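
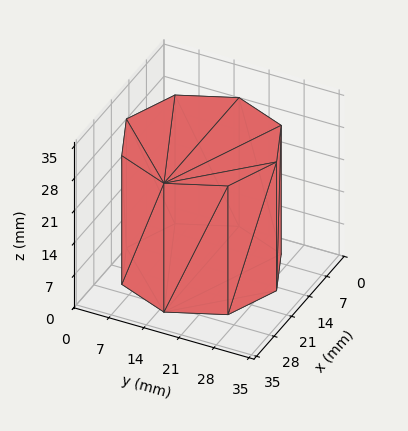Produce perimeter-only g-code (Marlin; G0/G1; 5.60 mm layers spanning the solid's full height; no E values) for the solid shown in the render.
Reading the render: the shape is a regular 8-sided prism (a cylinder approximated with 8 flat sides), circumscribed radius ≈ 15 mm, height ≈ 28 mm (dimensions read to the nearest mm from the axis ticks). For the g-code, the solid's height is divided into equal slices at the stated Δz and each level perimeter traced with G1 moves after a G0 lift.

; perimeter-only toolpath
G21 ; units = mm
G90 ; absolute positioning
G28 ; home
; layer 1
G0 Z5.60
G0 X30.00 Y15.00
G1 X25.61 Y25.61
G1 X15.00 Y30.00
G1 X4.39 Y25.61
G1 X0.00 Y15.00
G1 X4.39 Y4.39
G1 X15.00 Y0.00
G1 X25.61 Y4.39
G1 X30.00 Y15.00
; layer 2
G0 Z11.20
G0 X30.00 Y15.00
G1 X25.61 Y25.61
G1 X15.00 Y30.00
G1 X4.39 Y25.61
G1 X0.00 Y15.00
G1 X4.39 Y4.39
G1 X15.00 Y0.00
G1 X25.61 Y4.39
G1 X30.00 Y15.00
; layer 3
G0 Z16.80
G0 X30.00 Y15.00
G1 X25.61 Y25.61
G1 X15.00 Y30.00
G1 X4.39 Y25.61
G1 X0.00 Y15.00
G1 X4.39 Y4.39
G1 X15.00 Y0.00
G1 X25.61 Y4.39
G1 X30.00 Y15.00
; layer 4
G0 Z22.40
G0 X30.00 Y15.00
G1 X25.61 Y25.61
G1 X15.00 Y30.00
G1 X4.39 Y25.61
G1 X0.00 Y15.00
G1 X4.39 Y4.39
G1 X15.00 Y0.00
G1 X25.61 Y4.39
G1 X30.00 Y15.00
; layer 5
G0 Z28.00
G0 X30.00 Y15.00
G1 X25.61 Y25.61
G1 X15.00 Y30.00
G1 X4.39 Y25.61
G1 X0.00 Y15.00
G1 X4.39 Y4.39
G1 X15.00 Y0.00
G1 X25.61 Y4.39
G1 X30.00 Y15.00
M2 ; end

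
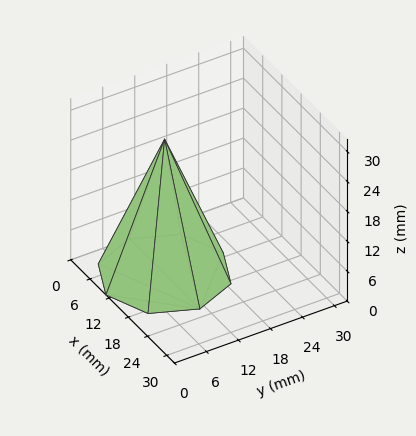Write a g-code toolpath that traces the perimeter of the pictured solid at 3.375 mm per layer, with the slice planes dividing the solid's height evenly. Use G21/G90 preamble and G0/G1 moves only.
Reading the render: the shape is a regular 8-sided pyramid, base circumscribed radius ≈ 11 mm, apex at z ≈ 27 mm (dimensions read to the nearest mm from the axis ticks). For the g-code, the solid's height is divided into equal slices at the stated Δz and each level perimeter traced with G1 moves after a G0 lift.

; perimeter-only toolpath
G21 ; units = mm
G90 ; absolute positioning
G28 ; home
; layer 1
G0 Z3.375
G0 X20.625 Y11.000
G1 X17.806 Y17.806
G1 X11.000 Y20.625
G1 X4.194 Y17.806
G1 X1.375 Y11.000
G1 X4.194 Y4.194
G1 X11.000 Y1.375
G1 X17.806 Y4.194
G1 X20.625 Y11.000
; layer 2
G0 Z6.750
G0 X19.250 Y11.000
G1 X16.834 Y16.834
G1 X11.000 Y19.250
G1 X5.167 Y16.834
G1 X2.750 Y11.000
G1 X5.167 Y5.167
G1 X11.000 Y2.750
G1 X16.834 Y5.167
G1 X19.250 Y11.000
; layer 3
G0 Z10.125
G0 X17.875 Y11.000
G1 X15.861 Y15.861
G1 X11.000 Y17.875
G1 X6.139 Y15.861
G1 X4.125 Y11.000
G1 X6.139 Y6.139
G1 X11.000 Y4.125
G1 X15.861 Y6.139
G1 X17.875 Y11.000
; layer 4
G0 Z13.500
G0 X16.500 Y11.000
G1 X14.889 Y14.889
G1 X11.000 Y16.500
G1 X7.111 Y14.889
G1 X5.500 Y11.000
G1 X7.111 Y7.111
G1 X11.000 Y5.500
G1 X14.889 Y7.111
G1 X16.500 Y11.000
; layer 5
G0 Z16.875
G0 X15.125 Y11.000
G1 X13.917 Y13.917
G1 X11.000 Y15.125
G1 X8.083 Y13.917
G1 X6.875 Y11.000
G1 X8.083 Y8.083
G1 X11.000 Y6.875
G1 X13.917 Y8.083
G1 X15.125 Y11.000
; layer 6
G0 Z20.250
G0 X13.750 Y11.000
G1 X12.944 Y12.944
G1 X11.000 Y13.750
G1 X9.056 Y12.944
G1 X8.250 Y11.000
G1 X9.056 Y9.056
G1 X11.000 Y8.250
G1 X12.944 Y9.056
G1 X13.750 Y11.000
; layer 7
G0 Z23.625
G0 X12.375 Y11.000
G1 X11.972 Y11.972
G1 X11.000 Y12.375
G1 X10.028 Y11.972
G1 X9.625 Y11.000
G1 X10.028 Y10.028
G1 X11.000 Y9.625
G1 X11.972 Y10.028
G1 X12.375 Y11.000
M2 ; end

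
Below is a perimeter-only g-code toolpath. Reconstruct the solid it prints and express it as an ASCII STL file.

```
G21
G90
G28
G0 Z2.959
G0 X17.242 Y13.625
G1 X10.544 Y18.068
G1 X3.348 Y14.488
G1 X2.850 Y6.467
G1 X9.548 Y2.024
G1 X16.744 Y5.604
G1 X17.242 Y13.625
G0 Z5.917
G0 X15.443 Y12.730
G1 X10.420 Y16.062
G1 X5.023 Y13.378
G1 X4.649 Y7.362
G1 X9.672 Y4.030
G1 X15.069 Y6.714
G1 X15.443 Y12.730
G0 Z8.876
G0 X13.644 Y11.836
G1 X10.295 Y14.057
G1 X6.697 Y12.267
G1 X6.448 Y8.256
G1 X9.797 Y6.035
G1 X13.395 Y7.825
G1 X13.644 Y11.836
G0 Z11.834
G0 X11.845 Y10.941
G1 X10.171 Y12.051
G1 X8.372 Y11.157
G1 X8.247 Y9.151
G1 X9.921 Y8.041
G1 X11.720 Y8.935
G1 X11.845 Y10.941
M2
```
solid part
  facet normal 0.0000 0.0000 -1.0000
    outer loop
      vertex 1.674 15.599 0.000
      vertex 10.669 20.073 0.000
      vertex 19.041 14.520 0.000
    endloop
  endfacet
  facet normal 0.0000 0.0000 -1.0000
    outer loop
      vertex 1.051 5.572 0.000
      vertex 1.674 15.599 0.000
      vertex 19.041 14.520 0.000
    endloop
  endfacet
  facet normal 0.0000 0.0000 -1.0000
    outer loop
      vertex 9.423 0.019 0.000
      vertex 1.051 5.572 0.000
      vertex 19.041 14.520 0.000
    endloop
  endfacet
  facet normal 0.0000 0.0000 -1.0000
    outer loop
      vertex 18.418 4.493 0.000
      vertex 9.423 0.019 0.000
      vertex 19.041 14.520 0.000
    endloop
  endfacet
  facet normal 0.4765 0.7183 0.5070
    outer loop
      vertex 19.041 14.520 0.000
      vertex 10.669 20.073 0.000
      vertex 10.046 10.046 14.793
    endloop
  endfacet
  facet normal -0.3839 0.7718 0.5070
    outer loop
      vertex 10.669 20.073 0.000
      vertex 1.674 15.599 0.000
      vertex 10.046 10.046 14.793
    endloop
  endfacet
  facet normal -0.8603 0.0535 0.5070
    outer loop
      vertex 1.674 15.599 0.000
      vertex 1.051 5.572 0.000
      vertex 10.046 10.046 14.793
    endloop
  endfacet
  facet normal -0.4765 -0.7183 0.5070
    outer loop
      vertex 1.051 5.572 0.000
      vertex 9.423 0.019 0.000
      vertex 10.046 10.046 14.793
    endloop
  endfacet
  facet normal 0.3839 -0.7718 0.5070
    outer loop
      vertex 9.423 0.019 0.000
      vertex 18.418 4.493 0.000
      vertex 10.046 10.046 14.793
    endloop
  endfacet
  facet normal 0.8603 -0.0535 0.5070
    outer loop
      vertex 18.418 4.493 0.000
      vertex 19.041 14.520 0.000
      vertex 10.046 10.046 14.793
    endloop
  endfacet
endsolid part

The G0 Z moves step by Δz≈2.959 mm. The G1 loops shrink linearly with z, so the solid tapers from its base footprint up to z≈14.8. Closing with a flat bottom cap and the tapered top and triangulating gives 10 facets — a regular 6-sided pyramid, base circumscribed radius ≈ 10 mm, apex at z ≈ 14.8 mm.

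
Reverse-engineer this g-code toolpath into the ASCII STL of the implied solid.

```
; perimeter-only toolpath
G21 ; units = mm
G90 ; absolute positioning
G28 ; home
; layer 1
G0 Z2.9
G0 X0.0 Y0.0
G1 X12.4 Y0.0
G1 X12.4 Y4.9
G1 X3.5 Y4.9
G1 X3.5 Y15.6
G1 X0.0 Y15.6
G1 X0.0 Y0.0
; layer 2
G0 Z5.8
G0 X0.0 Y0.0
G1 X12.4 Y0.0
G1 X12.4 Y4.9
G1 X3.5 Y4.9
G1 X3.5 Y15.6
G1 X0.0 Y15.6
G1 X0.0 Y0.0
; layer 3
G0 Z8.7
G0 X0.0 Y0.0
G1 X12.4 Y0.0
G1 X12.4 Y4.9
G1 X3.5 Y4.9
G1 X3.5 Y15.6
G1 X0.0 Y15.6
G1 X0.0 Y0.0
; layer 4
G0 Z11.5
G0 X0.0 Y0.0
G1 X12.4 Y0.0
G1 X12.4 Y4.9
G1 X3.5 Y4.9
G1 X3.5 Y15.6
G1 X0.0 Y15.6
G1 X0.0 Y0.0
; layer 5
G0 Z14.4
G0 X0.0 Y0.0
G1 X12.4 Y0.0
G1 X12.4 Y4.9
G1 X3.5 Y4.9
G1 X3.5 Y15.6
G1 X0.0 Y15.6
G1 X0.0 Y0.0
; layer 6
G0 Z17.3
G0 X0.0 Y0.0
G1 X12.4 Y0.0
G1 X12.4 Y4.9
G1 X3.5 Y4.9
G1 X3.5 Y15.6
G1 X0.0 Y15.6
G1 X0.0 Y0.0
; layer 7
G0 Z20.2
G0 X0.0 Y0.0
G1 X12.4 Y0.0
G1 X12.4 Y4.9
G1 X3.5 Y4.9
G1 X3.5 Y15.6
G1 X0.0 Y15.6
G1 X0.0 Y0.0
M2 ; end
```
solid part
  facet normal 0.0000 0.0000 -1.0000
    outer loop
      vertex 12.4 4.9 0.0
      vertex 12.4 0.0 0.0
      vertex 0.0 0.0 0.0
    endloop
  endfacet
  facet normal 0.0000 0.0000 -1.0000
    outer loop
      vertex 3.5 4.9 0.0
      vertex 12.4 4.9 0.0
      vertex 0.0 0.0 0.0
    endloop
  endfacet
  facet normal 0.0000 0.0000 -1.0000
    outer loop
      vertex 3.5 15.6 0.0
      vertex 3.5 4.9 0.0
      vertex 0.0 0.0 0.0
    endloop
  endfacet
  facet normal 0.0000 0.0000 -1.0000
    outer loop
      vertex 0.0 15.6 0.0
      vertex 3.5 15.6 0.0
      vertex 0.0 0.0 0.0
    endloop
  endfacet
  facet normal 0.0000 0.0000 1.0000
    outer loop
      vertex 0.0 0.0 20.2
      vertex 12.4 0.0 20.2
      vertex 12.4 4.9 20.2
    endloop
  endfacet
  facet normal 0.0000 0.0000 1.0000
    outer loop
      vertex 0.0 0.0 20.2
      vertex 12.4 4.9 20.2
      vertex 3.5 4.9 20.2
    endloop
  endfacet
  facet normal 0.0000 0.0000 1.0000
    outer loop
      vertex 0.0 0.0 20.2
      vertex 3.5 4.9 20.2
      vertex 3.5 15.6 20.2
    endloop
  endfacet
  facet normal 0.0000 0.0000 1.0000
    outer loop
      vertex 0.0 0.0 20.2
      vertex 3.5 15.6 20.2
      vertex 0.0 15.6 20.2
    endloop
  endfacet
  facet normal 0.0000 -1.0000 0.0000
    outer loop
      vertex 0.0 0.0 0.0
      vertex 12.4 0.0 0.0
      vertex 12.4 0.0 20.2
    endloop
  endfacet
  facet normal 0.0000 -1.0000 0.0000
    outer loop
      vertex 0.0 0.0 0.0
      vertex 12.4 0.0 20.2
      vertex 0.0 0.0 20.2
    endloop
  endfacet
  facet normal 1.0000 0.0000 0.0000
    outer loop
      vertex 12.4 0.0 0.0
      vertex 12.4 4.9 0.0
      vertex 12.4 4.9 20.2
    endloop
  endfacet
  facet normal 1.0000 0.0000 0.0000
    outer loop
      vertex 12.4 0.0 0.0
      vertex 12.4 4.9 20.2
      vertex 12.4 0.0 20.2
    endloop
  endfacet
  facet normal 0.0000 1.0000 0.0000
    outer loop
      vertex 12.4 4.9 0.0
      vertex 3.5 4.9 0.0
      vertex 3.5 4.9 20.2
    endloop
  endfacet
  facet normal 0.0000 1.0000 0.0000
    outer loop
      vertex 12.4 4.9 0.0
      vertex 3.5 4.9 20.2
      vertex 12.4 4.9 20.2
    endloop
  endfacet
  facet normal 1.0000 0.0000 0.0000
    outer loop
      vertex 3.5 4.9 0.0
      vertex 3.5 15.6 0.0
      vertex 3.5 15.6 20.2
    endloop
  endfacet
  facet normal 1.0000 0.0000 0.0000
    outer loop
      vertex 3.5 4.9 0.0
      vertex 3.5 15.6 20.2
      vertex 3.5 4.9 20.2
    endloop
  endfacet
  facet normal 0.0000 1.0000 0.0000
    outer loop
      vertex 3.5 15.6 0.0
      vertex 0.0 15.6 0.0
      vertex 0.0 15.6 20.2
    endloop
  endfacet
  facet normal 0.0000 1.0000 0.0000
    outer loop
      vertex 3.5 15.6 0.0
      vertex 0.0 15.6 20.2
      vertex 3.5 15.6 20.2
    endloop
  endfacet
  facet normal -1.0000 0.0000 0.0000
    outer loop
      vertex 0.0 15.6 0.0
      vertex 0.0 0.0 0.0
      vertex 0.0 0.0 20.2
    endloop
  endfacet
  facet normal -1.0000 0.0000 0.0000
    outer loop
      vertex 0.0 15.6 0.0
      vertex 0.0 0.0 20.2
      vertex 0.0 15.6 20.2
    endloop
  endfacet
endsolid part

The G0 Z moves step by Δz≈2.9 mm. Every layer's G1 loop is the same polygon, so the solid is a straight extrusion of it from z=0 to z≈20.2. Closing with flat bottom and top caps and triangulating gives 20 facets — an L-shaped prism: outer 12.4 × 15.6 mm, arm thicknesses ≈ 4.9 mm (horizontal) and 3.5 mm (vertical), extruded 20.2 mm in z.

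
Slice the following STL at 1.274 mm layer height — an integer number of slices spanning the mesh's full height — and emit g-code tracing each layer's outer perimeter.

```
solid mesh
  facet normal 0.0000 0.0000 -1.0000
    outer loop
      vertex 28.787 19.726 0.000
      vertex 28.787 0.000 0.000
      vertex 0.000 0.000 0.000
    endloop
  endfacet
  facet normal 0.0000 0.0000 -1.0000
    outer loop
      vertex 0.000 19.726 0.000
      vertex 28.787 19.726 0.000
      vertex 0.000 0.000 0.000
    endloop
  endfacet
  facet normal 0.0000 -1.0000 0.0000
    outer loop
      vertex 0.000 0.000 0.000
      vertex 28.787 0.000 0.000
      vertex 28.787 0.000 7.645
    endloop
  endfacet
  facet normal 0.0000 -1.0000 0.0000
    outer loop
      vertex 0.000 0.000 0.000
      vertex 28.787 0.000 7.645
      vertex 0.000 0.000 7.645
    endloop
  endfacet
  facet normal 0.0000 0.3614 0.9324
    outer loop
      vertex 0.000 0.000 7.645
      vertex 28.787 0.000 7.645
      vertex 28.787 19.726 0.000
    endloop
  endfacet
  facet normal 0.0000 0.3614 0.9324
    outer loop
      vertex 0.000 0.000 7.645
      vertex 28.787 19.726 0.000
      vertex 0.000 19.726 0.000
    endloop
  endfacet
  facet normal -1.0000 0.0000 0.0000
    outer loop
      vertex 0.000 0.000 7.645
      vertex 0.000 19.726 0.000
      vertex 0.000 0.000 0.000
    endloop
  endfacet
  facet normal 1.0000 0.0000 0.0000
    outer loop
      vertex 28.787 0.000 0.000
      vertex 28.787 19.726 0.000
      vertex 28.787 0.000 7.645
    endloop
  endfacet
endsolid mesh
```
; perimeter-only toolpath
G21 ; units = mm
G90 ; absolute positioning
G28 ; home
; layer 1
G0 Z1.274
G0 X0.000 Y0.000
G1 X28.787 Y0.000
G1 X28.787 Y16.438
G1 X0.000 Y16.438
G1 X0.000 Y0.000
; layer 2
G0 Z2.548
G0 X0.000 Y0.000
G1 X28.787 Y0.000
G1 X28.787 Y13.151
G1 X0.000 Y13.151
G1 X0.000 Y0.000
; layer 3
G0 Z3.822
G0 X0.000 Y0.000
G1 X28.787 Y0.000
G1 X28.787 Y9.863
G1 X0.000 Y9.863
G1 X0.000 Y0.000
; layer 4
G0 Z5.097
G0 X0.000 Y0.000
G1 X28.787 Y0.000
G1 X28.787 Y6.575
G1 X0.000 Y6.575
G1 X0.000 Y0.000
; layer 5
G0 Z6.371
G0 X0.000 Y0.000
G1 X28.787 Y0.000
G1 X28.787 Y3.288
G1 X0.000 Y3.288
G1 X0.000 Y0.000
M2 ; end

The solid is a wedge (ramp): 28.8 × 19.7 mm base, rising to 7.64 mm along the y=0 edge and sloping linearly to z=0 at y=19.7. Slicing at Δz = 1.274 mm — 6 equal slices spanning the solid's height, so layer i sits at z = i·h/6 — gives 5 non-empty perimeters. Each is a 4-segment closed polygon; G0 lifts to the layer z and rapids to the start vertex, then G1 traces the edges. The cross-section shrinks linearly with z (the slice at the apex is degenerate and omitted).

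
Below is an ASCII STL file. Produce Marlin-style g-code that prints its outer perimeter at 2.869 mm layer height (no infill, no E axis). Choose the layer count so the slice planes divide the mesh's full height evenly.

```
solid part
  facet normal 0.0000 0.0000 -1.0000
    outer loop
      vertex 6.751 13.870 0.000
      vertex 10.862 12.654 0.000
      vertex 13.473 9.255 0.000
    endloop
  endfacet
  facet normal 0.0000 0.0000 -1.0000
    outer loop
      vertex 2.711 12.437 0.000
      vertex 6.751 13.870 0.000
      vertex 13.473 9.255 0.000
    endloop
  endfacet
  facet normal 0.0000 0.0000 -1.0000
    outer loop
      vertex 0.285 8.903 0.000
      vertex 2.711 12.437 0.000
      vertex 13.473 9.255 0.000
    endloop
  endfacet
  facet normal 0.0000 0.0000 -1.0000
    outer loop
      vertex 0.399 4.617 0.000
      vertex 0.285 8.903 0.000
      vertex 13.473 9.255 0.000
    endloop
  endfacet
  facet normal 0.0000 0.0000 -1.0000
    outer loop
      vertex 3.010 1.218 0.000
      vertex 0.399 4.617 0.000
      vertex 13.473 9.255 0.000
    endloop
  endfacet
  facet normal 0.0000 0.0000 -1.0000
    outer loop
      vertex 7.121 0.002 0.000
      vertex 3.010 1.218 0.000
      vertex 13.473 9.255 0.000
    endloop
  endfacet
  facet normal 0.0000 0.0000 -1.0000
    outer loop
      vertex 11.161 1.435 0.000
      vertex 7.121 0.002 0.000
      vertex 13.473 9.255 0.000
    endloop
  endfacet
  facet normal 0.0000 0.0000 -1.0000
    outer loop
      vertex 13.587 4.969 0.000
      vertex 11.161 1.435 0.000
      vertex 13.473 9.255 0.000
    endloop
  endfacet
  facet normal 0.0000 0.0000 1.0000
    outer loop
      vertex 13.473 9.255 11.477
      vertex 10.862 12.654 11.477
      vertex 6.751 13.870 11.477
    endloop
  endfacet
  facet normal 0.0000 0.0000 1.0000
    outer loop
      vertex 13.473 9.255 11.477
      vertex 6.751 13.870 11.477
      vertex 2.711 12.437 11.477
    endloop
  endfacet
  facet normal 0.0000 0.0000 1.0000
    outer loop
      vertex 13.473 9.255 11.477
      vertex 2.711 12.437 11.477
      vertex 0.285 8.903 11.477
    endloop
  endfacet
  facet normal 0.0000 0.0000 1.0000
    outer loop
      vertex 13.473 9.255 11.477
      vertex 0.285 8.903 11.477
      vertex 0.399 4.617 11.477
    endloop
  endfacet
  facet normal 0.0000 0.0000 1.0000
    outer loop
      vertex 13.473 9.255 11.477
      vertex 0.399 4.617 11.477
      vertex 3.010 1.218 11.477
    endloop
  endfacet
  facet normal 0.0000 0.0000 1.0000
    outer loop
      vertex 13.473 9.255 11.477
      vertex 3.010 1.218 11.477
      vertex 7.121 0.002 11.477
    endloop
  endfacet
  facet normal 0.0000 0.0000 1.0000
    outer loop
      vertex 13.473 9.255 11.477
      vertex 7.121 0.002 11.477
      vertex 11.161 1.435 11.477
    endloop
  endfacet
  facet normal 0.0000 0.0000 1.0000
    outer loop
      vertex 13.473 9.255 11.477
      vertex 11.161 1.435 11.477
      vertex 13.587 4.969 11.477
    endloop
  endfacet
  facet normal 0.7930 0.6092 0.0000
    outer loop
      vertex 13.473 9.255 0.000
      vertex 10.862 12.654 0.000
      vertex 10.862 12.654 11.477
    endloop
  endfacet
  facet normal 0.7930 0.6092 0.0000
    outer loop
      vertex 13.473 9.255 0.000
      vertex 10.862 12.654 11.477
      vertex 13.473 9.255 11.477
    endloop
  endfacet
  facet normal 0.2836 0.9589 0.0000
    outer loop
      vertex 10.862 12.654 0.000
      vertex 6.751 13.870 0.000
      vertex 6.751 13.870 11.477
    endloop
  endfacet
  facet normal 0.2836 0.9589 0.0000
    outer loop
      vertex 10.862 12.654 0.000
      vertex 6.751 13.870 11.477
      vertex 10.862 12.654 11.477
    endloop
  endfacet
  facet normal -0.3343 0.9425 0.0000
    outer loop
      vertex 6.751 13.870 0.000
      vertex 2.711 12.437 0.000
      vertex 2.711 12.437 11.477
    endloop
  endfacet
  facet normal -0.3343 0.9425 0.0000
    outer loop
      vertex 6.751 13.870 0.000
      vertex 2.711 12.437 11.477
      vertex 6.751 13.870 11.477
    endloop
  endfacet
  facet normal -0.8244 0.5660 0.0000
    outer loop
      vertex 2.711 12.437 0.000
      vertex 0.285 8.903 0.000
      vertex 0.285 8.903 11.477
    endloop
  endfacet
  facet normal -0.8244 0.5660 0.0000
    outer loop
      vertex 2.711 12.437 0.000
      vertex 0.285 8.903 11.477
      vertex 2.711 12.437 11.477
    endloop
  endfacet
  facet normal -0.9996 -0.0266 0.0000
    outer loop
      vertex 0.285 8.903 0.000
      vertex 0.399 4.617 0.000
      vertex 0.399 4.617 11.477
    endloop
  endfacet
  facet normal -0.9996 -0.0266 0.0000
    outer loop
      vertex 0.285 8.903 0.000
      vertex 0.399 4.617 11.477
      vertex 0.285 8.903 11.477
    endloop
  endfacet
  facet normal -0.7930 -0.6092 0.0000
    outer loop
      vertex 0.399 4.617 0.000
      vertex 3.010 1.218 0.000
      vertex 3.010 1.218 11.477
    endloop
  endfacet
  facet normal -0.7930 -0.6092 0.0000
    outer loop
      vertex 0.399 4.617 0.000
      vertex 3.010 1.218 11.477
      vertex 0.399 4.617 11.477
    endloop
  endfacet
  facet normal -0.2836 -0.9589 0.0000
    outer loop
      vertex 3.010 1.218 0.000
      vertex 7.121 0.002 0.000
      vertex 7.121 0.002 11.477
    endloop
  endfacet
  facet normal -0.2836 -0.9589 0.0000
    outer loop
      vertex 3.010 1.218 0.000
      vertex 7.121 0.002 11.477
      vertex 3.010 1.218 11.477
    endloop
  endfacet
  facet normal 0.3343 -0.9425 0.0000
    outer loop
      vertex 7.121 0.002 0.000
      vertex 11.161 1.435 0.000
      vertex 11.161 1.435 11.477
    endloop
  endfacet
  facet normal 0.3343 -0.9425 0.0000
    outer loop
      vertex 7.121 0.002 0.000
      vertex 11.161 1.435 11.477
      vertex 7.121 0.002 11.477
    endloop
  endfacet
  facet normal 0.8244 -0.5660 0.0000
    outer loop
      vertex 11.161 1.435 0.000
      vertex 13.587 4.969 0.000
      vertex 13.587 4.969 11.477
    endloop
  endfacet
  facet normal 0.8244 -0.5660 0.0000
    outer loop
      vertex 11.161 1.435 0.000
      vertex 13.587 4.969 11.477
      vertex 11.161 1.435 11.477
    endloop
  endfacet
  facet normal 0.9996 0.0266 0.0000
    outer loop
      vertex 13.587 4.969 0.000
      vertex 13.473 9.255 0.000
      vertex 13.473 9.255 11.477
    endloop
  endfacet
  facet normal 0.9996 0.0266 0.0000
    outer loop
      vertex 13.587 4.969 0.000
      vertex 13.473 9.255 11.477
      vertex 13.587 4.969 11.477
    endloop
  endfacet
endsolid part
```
; perimeter-only toolpath
G21 ; units = mm
G90 ; absolute positioning
G28 ; home
; layer 1
G0 Z2.869
G0 X13.473 Y9.255
G1 X10.862 Y12.654
G1 X6.751 Y13.870
G1 X2.711 Y12.437
G1 X0.285 Y8.903
G1 X0.399 Y4.617
G1 X3.010 Y1.218
G1 X7.121 Y0.002
G1 X11.161 Y1.435
G1 X13.587 Y4.969
G1 X13.473 Y9.255
; layer 2
G0 Z5.739
G0 X13.473 Y9.255
G1 X10.862 Y12.654
G1 X6.751 Y13.870
G1 X2.711 Y12.437
G1 X0.285 Y8.903
G1 X0.399 Y4.617
G1 X3.010 Y1.218
G1 X7.121 Y0.002
G1 X11.161 Y1.435
G1 X13.587 Y4.969
G1 X13.473 Y9.255
; layer 3
G0 Z8.608
G0 X13.473 Y9.255
G1 X10.862 Y12.654
G1 X6.751 Y13.870
G1 X2.711 Y12.437
G1 X0.285 Y8.903
G1 X0.399 Y4.617
G1 X3.010 Y1.218
G1 X7.121 Y0.002
G1 X11.161 Y1.435
G1 X13.587 Y4.969
G1 X13.473 Y9.255
; layer 4
G0 Z11.477
G0 X13.473 Y9.255
G1 X10.862 Y12.654
G1 X6.751 Y13.870
G1 X2.711 Y12.437
G1 X0.285 Y8.903
G1 X0.399 Y4.617
G1 X3.010 Y1.218
G1 X7.121 Y0.002
G1 X11.161 Y1.435
G1 X13.587 Y4.969
G1 X13.473 Y9.255
M2 ; end

The solid is a regular 10-sided prism (a cylinder approximated with 10 flat sides), circumscribed radius ≈ 6.94 mm, height ≈ 11.5 mm. Slicing at Δz = 2.869 mm — 4 equal slices spanning the solid's height, so layer i sits at z = i·h/4 — gives 4 non-empty perimeters. Each is a 10-segment closed polygon; G0 lifts to the layer z and rapids to the start vertex, then G1 traces the edges.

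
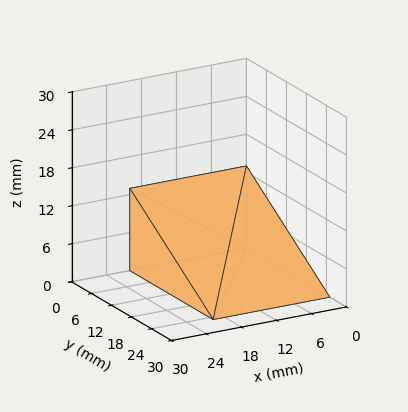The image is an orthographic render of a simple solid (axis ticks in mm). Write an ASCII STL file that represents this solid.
Reading the render: the shape is a wedge (ramp): 20 × 25 mm base, rising to 13 mm along the y=0 edge and sloping linearly to z=0 at y=25 (dimensions read to the nearest mm from the axis ticks). For the STL, each face is triangulated and given an outward normal.

solid part
  facet normal 0.0000 0.0000 -1.0000
    outer loop
      vertex 20.0 25.0 0.0
      vertex 20.0 0.0 0.0
      vertex 0.0 0.0 0.0
    endloop
  endfacet
  facet normal 0.0000 0.0000 -1.0000
    outer loop
      vertex 0.0 25.0 0.0
      vertex 20.0 25.0 0.0
      vertex 0.0 0.0 0.0
    endloop
  endfacet
  facet normal 0.0000 -1.0000 0.0000
    outer loop
      vertex 0.0 0.0 0.0
      vertex 20.0 0.0 0.0
      vertex 20.0 0.0 13.0
    endloop
  endfacet
  facet normal 0.0000 -1.0000 0.0000
    outer loop
      vertex 0.0 0.0 0.0
      vertex 20.0 0.0 13.0
      vertex 0.0 0.0 13.0
    endloop
  endfacet
  facet normal 0.0000 0.4614 0.8872
    outer loop
      vertex 0.0 0.0 13.0
      vertex 20.0 0.0 13.0
      vertex 20.0 25.0 0.0
    endloop
  endfacet
  facet normal 0.0000 0.4614 0.8872
    outer loop
      vertex 0.0 0.0 13.0
      vertex 20.0 25.0 0.0
      vertex 0.0 25.0 0.0
    endloop
  endfacet
  facet normal -1.0000 0.0000 0.0000
    outer loop
      vertex 0.0 0.0 13.0
      vertex 0.0 25.0 0.0
      vertex 0.0 0.0 0.0
    endloop
  endfacet
  facet normal 1.0000 0.0000 0.0000
    outer loop
      vertex 20.0 0.0 0.0
      vertex 20.0 25.0 0.0
      vertex 20.0 0.0 13.0
    endloop
  endfacet
endsolid part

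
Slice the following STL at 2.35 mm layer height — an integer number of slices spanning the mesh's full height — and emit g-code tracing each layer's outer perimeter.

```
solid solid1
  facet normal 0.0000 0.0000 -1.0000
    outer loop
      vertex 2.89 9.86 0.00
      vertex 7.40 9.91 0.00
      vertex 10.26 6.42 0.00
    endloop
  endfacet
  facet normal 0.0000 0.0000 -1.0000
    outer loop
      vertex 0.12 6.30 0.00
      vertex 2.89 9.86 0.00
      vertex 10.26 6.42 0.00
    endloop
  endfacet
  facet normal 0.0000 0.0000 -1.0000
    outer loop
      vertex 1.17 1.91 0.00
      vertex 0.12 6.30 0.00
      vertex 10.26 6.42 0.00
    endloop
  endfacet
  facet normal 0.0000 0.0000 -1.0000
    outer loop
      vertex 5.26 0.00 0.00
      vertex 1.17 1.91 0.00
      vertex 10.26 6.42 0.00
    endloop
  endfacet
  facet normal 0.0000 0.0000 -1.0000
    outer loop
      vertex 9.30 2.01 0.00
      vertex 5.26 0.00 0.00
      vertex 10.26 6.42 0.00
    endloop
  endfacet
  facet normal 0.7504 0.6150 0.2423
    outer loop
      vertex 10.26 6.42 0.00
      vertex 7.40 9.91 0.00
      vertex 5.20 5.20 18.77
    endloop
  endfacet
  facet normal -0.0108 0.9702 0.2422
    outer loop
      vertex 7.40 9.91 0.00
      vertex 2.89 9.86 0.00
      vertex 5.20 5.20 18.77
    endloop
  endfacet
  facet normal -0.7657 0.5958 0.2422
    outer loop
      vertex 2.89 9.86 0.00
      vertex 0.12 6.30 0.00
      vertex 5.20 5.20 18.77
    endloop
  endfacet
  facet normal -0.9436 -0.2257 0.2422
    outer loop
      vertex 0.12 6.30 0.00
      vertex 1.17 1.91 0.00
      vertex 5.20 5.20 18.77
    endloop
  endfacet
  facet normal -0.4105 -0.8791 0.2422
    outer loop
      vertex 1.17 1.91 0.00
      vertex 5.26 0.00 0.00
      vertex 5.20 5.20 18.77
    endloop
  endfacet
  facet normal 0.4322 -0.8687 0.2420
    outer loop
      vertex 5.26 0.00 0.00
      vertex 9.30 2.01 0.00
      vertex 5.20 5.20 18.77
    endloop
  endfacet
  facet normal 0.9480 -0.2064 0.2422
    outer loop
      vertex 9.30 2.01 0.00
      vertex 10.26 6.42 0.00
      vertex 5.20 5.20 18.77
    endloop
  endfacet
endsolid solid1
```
; perimeter-only toolpath
G21 ; units = mm
G90 ; absolute positioning
G28 ; home
; layer 1
G0 Z2.35
G0 X9.63 Y6.27
G1 X7.13 Y9.32
G1 X3.18 Y9.28
G1 X0.76 Y6.16
G1 X1.67 Y2.32
G1 X5.25 Y0.65
G1 X8.79 Y2.41
G1 X9.63 Y6.27
; layer 2
G0 Z4.69
G0 X9.00 Y6.11
G1 X6.85 Y8.73
G1 X3.47 Y8.70
G1 X1.39 Y6.02
G1 X2.18 Y2.73
G1 X5.25 Y1.30
G1 X8.28 Y2.81
G1 X9.00 Y6.11
; layer 3
G0 Z7.04
G0 X8.36 Y5.96
G1 X6.58 Y8.14
G1 X3.76 Y8.11
G1 X2.03 Y5.89
G1 X2.68 Y3.14
G1 X5.24 Y1.95
G1 X7.76 Y3.21
G1 X8.36 Y5.96
; layer 4
G0 Z9.38
G0 X7.73 Y5.81
G1 X6.30 Y7.55
G1 X4.04 Y7.53
G1 X2.66 Y5.75
G1 X3.19 Y3.56
G1 X5.23 Y2.60
G1 X7.25 Y3.60
G1 X7.73 Y5.81
; layer 5
G0 Z11.73
G0 X7.10 Y5.66
G1 X6.03 Y6.97
G1 X4.33 Y6.95
G1 X3.29 Y5.61
G1 X3.69 Y3.97
G1 X5.22 Y3.25
G1 X6.74 Y4.00
G1 X7.10 Y5.66
; layer 6
G0 Z14.08
G0 X6.46 Y5.51
G1 X5.75 Y6.38
G1 X4.62 Y6.37
G1 X3.93 Y5.48
G1 X4.19 Y4.38
G1 X5.21 Y3.90
G1 X6.23 Y4.40
G1 X6.46 Y5.51
; layer 7
G0 Z16.42
G0 X5.83 Y5.35
G1 X5.48 Y5.79
G1 X4.91 Y5.78
G1 X4.56 Y5.34
G1 X4.70 Y4.79
G1 X5.21 Y4.55
G1 X5.71 Y4.80
G1 X5.83 Y5.35
M2 ; end

The solid is a regular 7-sided pyramid, base circumscribed radius ≈ 5.2 mm, apex at z ≈ 18.8 mm. Slicing at Δz = 2.35 mm — 8 equal slices spanning the solid's height, so layer i sits at z = i·h/8 — gives 7 non-empty perimeters. Each is a 7-segment closed polygon; G0 lifts to the layer z and rapids to the start vertex, then G1 traces the edges. The cross-section shrinks linearly with z (the slice at the apex is degenerate and omitted).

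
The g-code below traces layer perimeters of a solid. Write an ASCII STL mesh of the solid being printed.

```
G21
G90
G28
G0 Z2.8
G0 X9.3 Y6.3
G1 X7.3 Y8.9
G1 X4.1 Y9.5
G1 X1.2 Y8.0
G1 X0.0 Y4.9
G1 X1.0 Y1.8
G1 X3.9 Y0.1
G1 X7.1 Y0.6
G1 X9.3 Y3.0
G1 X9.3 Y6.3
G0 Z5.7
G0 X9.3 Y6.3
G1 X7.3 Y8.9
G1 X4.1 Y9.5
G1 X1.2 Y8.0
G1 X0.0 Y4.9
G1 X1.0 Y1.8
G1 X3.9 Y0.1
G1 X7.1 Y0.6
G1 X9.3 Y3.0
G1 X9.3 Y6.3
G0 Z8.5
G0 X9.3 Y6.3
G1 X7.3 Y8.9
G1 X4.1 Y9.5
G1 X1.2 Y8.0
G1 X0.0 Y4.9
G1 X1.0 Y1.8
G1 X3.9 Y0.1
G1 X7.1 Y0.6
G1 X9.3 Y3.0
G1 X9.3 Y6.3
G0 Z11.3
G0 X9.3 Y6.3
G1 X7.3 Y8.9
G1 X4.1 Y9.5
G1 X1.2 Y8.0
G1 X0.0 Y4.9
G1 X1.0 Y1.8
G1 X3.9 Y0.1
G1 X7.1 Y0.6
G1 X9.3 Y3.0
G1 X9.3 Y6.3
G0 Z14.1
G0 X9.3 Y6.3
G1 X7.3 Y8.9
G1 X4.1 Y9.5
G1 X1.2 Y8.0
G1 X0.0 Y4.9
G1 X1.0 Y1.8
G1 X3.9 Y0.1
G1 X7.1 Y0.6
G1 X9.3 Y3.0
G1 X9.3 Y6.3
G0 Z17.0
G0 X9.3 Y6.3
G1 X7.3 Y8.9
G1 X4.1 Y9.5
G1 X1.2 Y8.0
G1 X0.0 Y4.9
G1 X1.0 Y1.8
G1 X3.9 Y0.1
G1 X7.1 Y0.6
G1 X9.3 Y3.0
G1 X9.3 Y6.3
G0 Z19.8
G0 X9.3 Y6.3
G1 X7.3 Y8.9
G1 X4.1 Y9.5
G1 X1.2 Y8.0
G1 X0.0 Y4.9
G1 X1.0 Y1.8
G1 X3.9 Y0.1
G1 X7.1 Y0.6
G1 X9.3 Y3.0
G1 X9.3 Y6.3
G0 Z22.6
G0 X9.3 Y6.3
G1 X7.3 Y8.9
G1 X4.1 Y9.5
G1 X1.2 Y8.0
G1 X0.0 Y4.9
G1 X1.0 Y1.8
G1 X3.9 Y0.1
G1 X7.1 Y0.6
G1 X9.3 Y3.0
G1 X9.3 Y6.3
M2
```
solid part
  facet normal 0.0000 0.0000 -1.0000
    outer loop
      vertex 4.1 9.5 0.0
      vertex 7.3 8.9 0.0
      vertex 9.3 6.3 0.0
    endloop
  endfacet
  facet normal 0.0000 0.0000 -1.0000
    outer loop
      vertex 1.2 8.0 0.0
      vertex 4.1 9.5 0.0
      vertex 9.3 6.3 0.0
    endloop
  endfacet
  facet normal 0.0000 0.0000 -1.0000
    outer loop
      vertex 0.0 4.9 0.0
      vertex 1.2 8.0 0.0
      vertex 9.3 6.3 0.0
    endloop
  endfacet
  facet normal 0.0000 0.0000 -1.0000
    outer loop
      vertex 1.0 1.8 0.0
      vertex 0.0 4.9 0.0
      vertex 9.3 6.3 0.0
    endloop
  endfacet
  facet normal 0.0000 0.0000 -1.0000
    outer loop
      vertex 3.9 0.1 0.0
      vertex 1.0 1.8 0.0
      vertex 9.3 6.3 0.0
    endloop
  endfacet
  facet normal 0.0000 0.0000 -1.0000
    outer loop
      vertex 7.1 0.6 0.0
      vertex 3.9 0.1 0.0
      vertex 9.3 6.3 0.0
    endloop
  endfacet
  facet normal 0.0000 0.0000 -1.0000
    outer loop
      vertex 9.3 3.0 0.0
      vertex 7.1 0.6 0.0
      vertex 9.3 6.3 0.0
    endloop
  endfacet
  facet normal 0.0000 0.0000 1.0000
    outer loop
      vertex 9.3 6.3 22.6
      vertex 7.3 8.9 22.6
      vertex 4.1 9.5 22.6
    endloop
  endfacet
  facet normal 0.0000 0.0000 1.0000
    outer loop
      vertex 9.3 6.3 22.6
      vertex 4.1 9.5 22.6
      vertex 1.2 8.0 22.6
    endloop
  endfacet
  facet normal 0.0000 0.0000 1.0000
    outer loop
      vertex 9.3 6.3 22.6
      vertex 1.2 8.0 22.6
      vertex 0.0 4.9 22.6
    endloop
  endfacet
  facet normal 0.0000 0.0000 1.0000
    outer loop
      vertex 9.3 6.3 22.6
      vertex 0.0 4.9 22.6
      vertex 1.0 1.8 22.6
    endloop
  endfacet
  facet normal 0.0000 0.0000 1.0000
    outer loop
      vertex 9.3 6.3 22.6
      vertex 1.0 1.8 22.6
      vertex 3.9 0.1 22.6
    endloop
  endfacet
  facet normal 0.0000 0.0000 1.0000
    outer loop
      vertex 9.3 6.3 22.6
      vertex 3.9 0.1 22.6
      vertex 7.1 0.6 22.6
    endloop
  endfacet
  facet normal 0.0000 0.0000 1.0000
    outer loop
      vertex 9.3 6.3 22.6
      vertex 7.1 0.6 22.6
      vertex 9.3 3.0 22.6
    endloop
  endfacet
  facet normal 0.7926 0.6097 0.0000
    outer loop
      vertex 9.3 6.3 0.0
      vertex 7.3 8.9 0.0
      vertex 7.3 8.9 22.6
    endloop
  endfacet
  facet normal 0.7926 0.6097 0.0000
    outer loop
      vertex 9.3 6.3 0.0
      vertex 7.3 8.9 22.6
      vertex 9.3 6.3 22.6
    endloop
  endfacet
  facet normal 0.1843 0.9829 0.0000
    outer loop
      vertex 7.3 8.9 0.0
      vertex 4.1 9.5 0.0
      vertex 4.1 9.5 22.6
    endloop
  endfacet
  facet normal 0.1843 0.9829 0.0000
    outer loop
      vertex 7.3 8.9 0.0
      vertex 4.1 9.5 22.6
      vertex 7.3 8.9 22.6
    endloop
  endfacet
  facet normal -0.4594 0.8882 0.0000
    outer loop
      vertex 4.1 9.5 0.0
      vertex 1.2 8.0 0.0
      vertex 1.2 8.0 22.6
    endloop
  endfacet
  facet normal -0.4594 0.8882 0.0000
    outer loop
      vertex 4.1 9.5 0.0
      vertex 1.2 8.0 22.6
      vertex 4.1 9.5 22.6
    endloop
  endfacet
  facet normal -0.9326 0.3610 0.0000
    outer loop
      vertex 1.2 8.0 0.0
      vertex 0.0 4.9 0.0
      vertex 0.0 4.9 22.6
    endloop
  endfacet
  facet normal -0.9326 0.3610 0.0000
    outer loop
      vertex 1.2 8.0 0.0
      vertex 0.0 4.9 22.6
      vertex 1.2 8.0 22.6
    endloop
  endfacet
  facet normal -0.9517 -0.3070 0.0000
    outer loop
      vertex 0.0 4.9 0.0
      vertex 1.0 1.8 0.0
      vertex 1.0 1.8 22.6
    endloop
  endfacet
  facet normal -0.9517 -0.3070 0.0000
    outer loop
      vertex 0.0 4.9 0.0
      vertex 1.0 1.8 22.6
      vertex 0.0 4.9 22.6
    endloop
  endfacet
  facet normal -0.5057 -0.8627 0.0000
    outer loop
      vertex 1.0 1.8 0.0
      vertex 3.9 0.1 0.0
      vertex 3.9 0.1 22.6
    endloop
  endfacet
  facet normal -0.5057 -0.8627 0.0000
    outer loop
      vertex 1.0 1.8 0.0
      vertex 3.9 0.1 22.6
      vertex 1.0 1.8 22.6
    endloop
  endfacet
  facet normal 0.1544 -0.9880 0.0000
    outer loop
      vertex 3.9 0.1 0.0
      vertex 7.1 0.6 0.0
      vertex 7.1 0.6 22.6
    endloop
  endfacet
  facet normal 0.1544 -0.9880 0.0000
    outer loop
      vertex 3.9 0.1 0.0
      vertex 7.1 0.6 22.6
      vertex 3.9 0.1 22.6
    endloop
  endfacet
  facet normal 0.7372 -0.6757 0.0000
    outer loop
      vertex 7.1 0.6 0.0
      vertex 9.3 3.0 0.0
      vertex 9.3 3.0 22.6
    endloop
  endfacet
  facet normal 0.7372 -0.6757 0.0000
    outer loop
      vertex 7.1 0.6 0.0
      vertex 9.3 3.0 22.6
      vertex 7.1 0.6 22.6
    endloop
  endfacet
  facet normal 1.0000 0.0000 0.0000
    outer loop
      vertex 9.3 3.0 0.0
      vertex 9.3 6.3 0.0
      vertex 9.3 6.3 22.6
    endloop
  endfacet
  facet normal 1.0000 0.0000 0.0000
    outer loop
      vertex 9.3 3.0 0.0
      vertex 9.3 6.3 22.6
      vertex 9.3 3.0 22.6
    endloop
  endfacet
endsolid part

The G0 Z moves step by Δz≈2.8 mm. Every layer's G1 loop is the same polygon, so the solid is a straight extrusion of it from z=0 to z≈22.6. Closing with flat bottom and top caps and triangulating gives 32 facets — a regular 9-sided prism (a cylinder approximated with 9 flat sides), circumscribed radius ≈ 4.8 mm, height ≈ 22.6 mm.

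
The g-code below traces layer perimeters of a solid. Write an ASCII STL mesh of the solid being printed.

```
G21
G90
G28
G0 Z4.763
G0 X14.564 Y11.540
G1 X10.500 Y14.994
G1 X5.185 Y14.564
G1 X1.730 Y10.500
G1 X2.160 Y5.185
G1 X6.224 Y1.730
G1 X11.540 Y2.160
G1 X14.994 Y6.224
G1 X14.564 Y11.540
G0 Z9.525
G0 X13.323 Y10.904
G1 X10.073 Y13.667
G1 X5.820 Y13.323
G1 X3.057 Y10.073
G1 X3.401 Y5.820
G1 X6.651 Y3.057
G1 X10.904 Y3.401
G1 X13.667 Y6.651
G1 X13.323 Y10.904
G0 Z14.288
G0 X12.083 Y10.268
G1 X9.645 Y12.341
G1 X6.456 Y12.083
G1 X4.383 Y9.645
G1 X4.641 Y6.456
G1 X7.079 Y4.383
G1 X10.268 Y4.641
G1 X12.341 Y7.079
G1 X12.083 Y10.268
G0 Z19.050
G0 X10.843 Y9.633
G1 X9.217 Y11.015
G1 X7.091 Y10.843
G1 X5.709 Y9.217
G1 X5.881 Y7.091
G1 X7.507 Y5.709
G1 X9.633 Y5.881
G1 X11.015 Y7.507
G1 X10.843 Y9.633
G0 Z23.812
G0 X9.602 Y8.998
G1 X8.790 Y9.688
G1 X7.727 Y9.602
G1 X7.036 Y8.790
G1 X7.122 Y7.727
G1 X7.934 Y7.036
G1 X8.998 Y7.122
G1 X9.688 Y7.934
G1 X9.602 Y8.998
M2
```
solid part
  facet normal 0.0000 0.0000 -1.0000
    outer loop
      vertex 4.549 15.804 0.000
      vertex 10.928 16.320 0.000
      vertex 15.804 12.175 0.000
    endloop
  endfacet
  facet normal 0.0000 0.0000 -1.0000
    outer loop
      vertex 0.404 10.928 0.000
      vertex 4.549 15.804 0.000
      vertex 15.804 12.175 0.000
    endloop
  endfacet
  facet normal 0.0000 0.0000 -1.0000
    outer loop
      vertex 0.920 4.549 0.000
      vertex 0.404 10.928 0.000
      vertex 15.804 12.175 0.000
    endloop
  endfacet
  facet normal 0.0000 0.0000 -1.0000
    outer loop
      vertex 5.796 0.404 0.000
      vertex 0.920 4.549 0.000
      vertex 15.804 12.175 0.000
    endloop
  endfacet
  facet normal 0.0000 0.0000 -1.0000
    outer loop
      vertex 12.175 0.920 0.000
      vertex 5.796 0.404 0.000
      vertex 15.804 12.175 0.000
    endloop
  endfacet
  facet normal 0.0000 0.0000 -1.0000
    outer loop
      vertex 16.320 5.796 0.000
      vertex 12.175 0.920 0.000
      vertex 15.804 12.175 0.000
    endloop
  endfacet
  facet normal 0.6252 0.7355 0.2610
    outer loop
      vertex 15.804 12.175 0.000
      vertex 10.928 16.320 0.000
      vertex 8.362 8.362 28.575
    endloop
  endfacet
  facet normal -0.0778 0.9622 0.2610
    outer loop
      vertex 10.928 16.320 0.000
      vertex 4.549 15.804 0.000
      vertex 8.362 8.362 28.575
    endloop
  endfacet
  facet normal -0.7355 0.6252 0.2610
    outer loop
      vertex 4.549 15.804 0.000
      vertex 0.404 10.928 0.000
      vertex 8.362 8.362 28.575
    endloop
  endfacet
  facet normal -0.9622 -0.0778 0.2610
    outer loop
      vertex 0.404 10.928 0.000
      vertex 0.920 4.549 0.000
      vertex 8.362 8.362 28.575
    endloop
  endfacet
  facet normal -0.6252 -0.7355 0.2610
    outer loop
      vertex 0.920 4.549 0.000
      vertex 5.796 0.404 0.000
      vertex 8.362 8.362 28.575
    endloop
  endfacet
  facet normal 0.0778 -0.9622 0.2610
    outer loop
      vertex 5.796 0.404 0.000
      vertex 12.175 0.920 0.000
      vertex 8.362 8.362 28.575
    endloop
  endfacet
  facet normal 0.7355 -0.6252 0.2610
    outer loop
      vertex 12.175 0.920 0.000
      vertex 16.320 5.796 0.000
      vertex 8.362 8.362 28.575
    endloop
  endfacet
  facet normal 0.9622 0.0778 0.2610
    outer loop
      vertex 16.320 5.796 0.000
      vertex 15.804 12.175 0.000
      vertex 8.362 8.362 28.575
    endloop
  endfacet
endsolid part

The G0 Z moves step by Δz≈4.763 mm. The G1 loops shrink linearly with z, so the solid tapers from its base footprint up to z≈28.6. Closing with a flat bottom cap and the tapered top and triangulating gives 14 facets — a regular 8-sided pyramid, base circumscribed radius ≈ 8.36 mm, apex at z ≈ 28.6 mm.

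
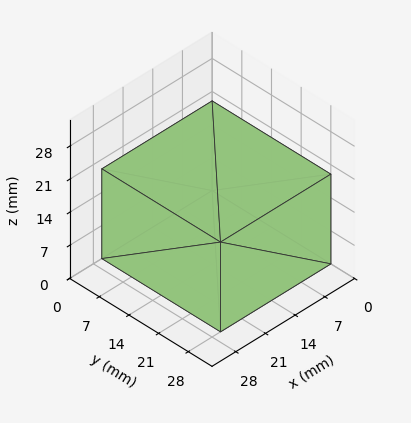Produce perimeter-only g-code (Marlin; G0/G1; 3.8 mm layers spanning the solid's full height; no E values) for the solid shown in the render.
Reading the render: the shape is a rectangular box, roughly 26 × 28 mm footprint and 19 mm tall (dimensions read to the nearest mm from the axis ticks). For the g-code, the solid's height is divided into equal slices at the stated Δz and each level perimeter traced with G1 moves after a G0 lift.

; perimeter-only toolpath
G21 ; units = mm
G90 ; absolute positioning
G28 ; home
; layer 1
G0 Z3.8
G0 X0.0 Y0.0
G1 X26.0 Y0.0
G1 X26.0 Y28.0
G1 X0.0 Y28.0
G1 X0.0 Y0.0
; layer 2
G0 Z7.6
G0 X0.0 Y0.0
G1 X26.0 Y0.0
G1 X26.0 Y28.0
G1 X0.0 Y28.0
G1 X0.0 Y0.0
; layer 3
G0 Z11.4
G0 X0.0 Y0.0
G1 X26.0 Y0.0
G1 X26.0 Y28.0
G1 X0.0 Y28.0
G1 X0.0 Y0.0
; layer 4
G0 Z15.2
G0 X0.0 Y0.0
G1 X26.0 Y0.0
G1 X26.0 Y28.0
G1 X0.0 Y28.0
G1 X0.0 Y0.0
; layer 5
G0 Z19.0
G0 X0.0 Y0.0
G1 X26.0 Y0.0
G1 X26.0 Y28.0
G1 X0.0 Y28.0
G1 X0.0 Y0.0
M2 ; end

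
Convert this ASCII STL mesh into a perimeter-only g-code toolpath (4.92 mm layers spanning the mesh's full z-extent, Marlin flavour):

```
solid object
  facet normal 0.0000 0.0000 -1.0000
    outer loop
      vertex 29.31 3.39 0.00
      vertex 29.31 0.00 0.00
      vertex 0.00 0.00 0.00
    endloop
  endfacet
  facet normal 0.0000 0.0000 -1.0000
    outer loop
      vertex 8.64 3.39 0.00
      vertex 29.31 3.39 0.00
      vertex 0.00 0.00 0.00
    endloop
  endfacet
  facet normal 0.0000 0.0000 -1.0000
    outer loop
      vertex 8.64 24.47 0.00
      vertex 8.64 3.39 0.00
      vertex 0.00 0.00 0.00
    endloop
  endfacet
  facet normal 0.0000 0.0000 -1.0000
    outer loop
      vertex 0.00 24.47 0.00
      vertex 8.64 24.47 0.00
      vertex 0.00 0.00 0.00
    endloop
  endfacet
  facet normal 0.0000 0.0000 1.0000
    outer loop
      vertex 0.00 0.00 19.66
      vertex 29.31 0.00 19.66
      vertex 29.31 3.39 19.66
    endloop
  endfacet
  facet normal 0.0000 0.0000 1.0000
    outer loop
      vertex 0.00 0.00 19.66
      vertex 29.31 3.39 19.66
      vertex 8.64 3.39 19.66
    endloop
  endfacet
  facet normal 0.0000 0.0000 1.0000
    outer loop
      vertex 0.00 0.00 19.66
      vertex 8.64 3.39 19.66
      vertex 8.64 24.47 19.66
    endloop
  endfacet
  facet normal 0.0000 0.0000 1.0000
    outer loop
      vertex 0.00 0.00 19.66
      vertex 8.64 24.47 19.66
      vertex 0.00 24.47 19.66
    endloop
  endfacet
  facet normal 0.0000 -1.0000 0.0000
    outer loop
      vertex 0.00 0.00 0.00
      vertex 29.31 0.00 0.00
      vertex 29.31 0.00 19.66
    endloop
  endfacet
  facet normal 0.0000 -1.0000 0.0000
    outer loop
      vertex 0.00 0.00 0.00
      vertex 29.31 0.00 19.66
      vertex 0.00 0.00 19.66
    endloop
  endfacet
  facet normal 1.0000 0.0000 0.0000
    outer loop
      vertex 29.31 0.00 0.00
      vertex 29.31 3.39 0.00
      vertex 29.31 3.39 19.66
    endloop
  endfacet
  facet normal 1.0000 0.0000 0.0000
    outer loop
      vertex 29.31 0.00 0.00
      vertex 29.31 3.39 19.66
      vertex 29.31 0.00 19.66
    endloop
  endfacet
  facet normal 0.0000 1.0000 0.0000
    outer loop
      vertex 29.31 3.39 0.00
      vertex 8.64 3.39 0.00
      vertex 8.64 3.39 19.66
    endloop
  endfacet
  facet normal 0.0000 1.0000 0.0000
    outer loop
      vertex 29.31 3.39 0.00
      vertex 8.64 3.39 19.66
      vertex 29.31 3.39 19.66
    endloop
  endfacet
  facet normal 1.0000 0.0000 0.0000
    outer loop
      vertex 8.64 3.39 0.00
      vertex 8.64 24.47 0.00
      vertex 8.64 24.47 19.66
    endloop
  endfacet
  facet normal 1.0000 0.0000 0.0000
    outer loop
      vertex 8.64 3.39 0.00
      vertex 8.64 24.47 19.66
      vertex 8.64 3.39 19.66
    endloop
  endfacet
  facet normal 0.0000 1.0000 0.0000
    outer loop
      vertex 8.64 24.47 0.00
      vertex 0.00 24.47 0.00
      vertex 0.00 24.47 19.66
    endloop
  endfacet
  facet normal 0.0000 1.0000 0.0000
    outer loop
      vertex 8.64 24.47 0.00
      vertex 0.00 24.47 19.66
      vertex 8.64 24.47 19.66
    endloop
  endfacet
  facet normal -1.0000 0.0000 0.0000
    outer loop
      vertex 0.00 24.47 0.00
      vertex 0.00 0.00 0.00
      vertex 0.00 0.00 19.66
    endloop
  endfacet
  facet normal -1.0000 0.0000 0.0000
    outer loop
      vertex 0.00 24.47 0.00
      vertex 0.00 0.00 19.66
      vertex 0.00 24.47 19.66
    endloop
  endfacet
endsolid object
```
; perimeter-only toolpath
G21 ; units = mm
G90 ; absolute positioning
G28 ; home
; layer 1
G0 Z4.92
G0 X0.00 Y0.00
G1 X29.31 Y0.00
G1 X29.31 Y3.39
G1 X8.64 Y3.39
G1 X8.64 Y24.47
G1 X0.00 Y24.47
G1 X0.00 Y0.00
; layer 2
G0 Z9.83
G0 X0.00 Y0.00
G1 X29.31 Y0.00
G1 X29.31 Y3.39
G1 X8.64 Y3.39
G1 X8.64 Y24.47
G1 X0.00 Y24.47
G1 X0.00 Y0.00
; layer 3
G0 Z14.75
G0 X0.00 Y0.00
G1 X29.31 Y0.00
G1 X29.31 Y3.39
G1 X8.64 Y3.39
G1 X8.64 Y24.47
G1 X0.00 Y24.47
G1 X0.00 Y0.00
; layer 4
G0 Z19.66
G0 X0.00 Y0.00
G1 X29.31 Y0.00
G1 X29.31 Y3.39
G1 X8.64 Y3.39
G1 X8.64 Y24.47
G1 X0.00 Y24.47
G1 X0.00 Y0.00
M2 ; end

The solid is an L-shaped prism: outer 29.3 × 24.5 mm, arm thicknesses ≈ 3.39 mm (horizontal) and 8.64 mm (vertical), extruded 19.7 mm in z. Slicing at Δz = 4.92 mm — 4 equal slices spanning the solid's height, so layer i sits at z = i·h/4 — gives 4 non-empty perimeters. Each is a 6-segment closed polygon; G0 lifts to the layer z and rapids to the start vertex, then G1 traces the edges.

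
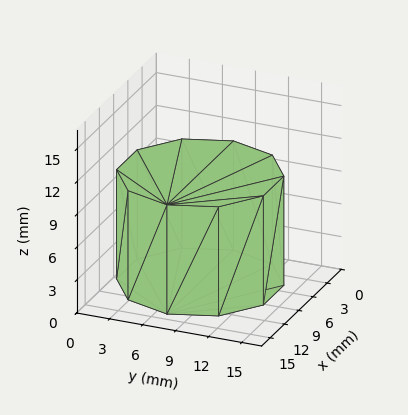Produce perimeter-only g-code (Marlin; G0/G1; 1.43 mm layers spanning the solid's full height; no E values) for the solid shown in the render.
Reading the render: the shape is a regular 10-sided prism (a cylinder approximated with 10 flat sides), circumscribed radius ≈ 7 mm, height ≈ 10 mm (dimensions read to the nearest mm from the axis ticks). For the g-code, the solid's height is divided into equal slices at the stated Δz and each level perimeter traced with G1 moves after a G0 lift.

; perimeter-only toolpath
G21 ; units = mm
G90 ; absolute positioning
G28 ; home
; layer 1
G0 Z1.43
G0 X14.00 Y7.00
G1 X12.66 Y11.11
G1 X9.16 Y13.66
G1 X4.84 Y13.66
G1 X1.34 Y11.11
G1 X0.00 Y7.00
G1 X1.34 Y2.89
G1 X4.84 Y0.34
G1 X9.16 Y0.34
G1 X12.66 Y2.89
G1 X14.00 Y7.00
; layer 2
G0 Z2.86
G0 X14.00 Y7.00
G1 X12.66 Y11.11
G1 X9.16 Y13.66
G1 X4.84 Y13.66
G1 X1.34 Y11.11
G1 X0.00 Y7.00
G1 X1.34 Y2.89
G1 X4.84 Y0.34
G1 X9.16 Y0.34
G1 X12.66 Y2.89
G1 X14.00 Y7.00
; layer 3
G0 Z4.29
G0 X14.00 Y7.00
G1 X12.66 Y11.11
G1 X9.16 Y13.66
G1 X4.84 Y13.66
G1 X1.34 Y11.11
G1 X0.00 Y7.00
G1 X1.34 Y2.89
G1 X4.84 Y0.34
G1 X9.16 Y0.34
G1 X12.66 Y2.89
G1 X14.00 Y7.00
; layer 4
G0 Z5.71
G0 X14.00 Y7.00
G1 X12.66 Y11.11
G1 X9.16 Y13.66
G1 X4.84 Y13.66
G1 X1.34 Y11.11
G1 X0.00 Y7.00
G1 X1.34 Y2.89
G1 X4.84 Y0.34
G1 X9.16 Y0.34
G1 X12.66 Y2.89
G1 X14.00 Y7.00
; layer 5
G0 Z7.14
G0 X14.00 Y7.00
G1 X12.66 Y11.11
G1 X9.16 Y13.66
G1 X4.84 Y13.66
G1 X1.34 Y11.11
G1 X0.00 Y7.00
G1 X1.34 Y2.89
G1 X4.84 Y0.34
G1 X9.16 Y0.34
G1 X12.66 Y2.89
G1 X14.00 Y7.00
; layer 6
G0 Z8.57
G0 X14.00 Y7.00
G1 X12.66 Y11.11
G1 X9.16 Y13.66
G1 X4.84 Y13.66
G1 X1.34 Y11.11
G1 X0.00 Y7.00
G1 X1.34 Y2.89
G1 X4.84 Y0.34
G1 X9.16 Y0.34
G1 X12.66 Y2.89
G1 X14.00 Y7.00
; layer 7
G0 Z10.00
G0 X14.00 Y7.00
G1 X12.66 Y11.11
G1 X9.16 Y13.66
G1 X4.84 Y13.66
G1 X1.34 Y11.11
G1 X0.00 Y7.00
G1 X1.34 Y2.89
G1 X4.84 Y0.34
G1 X9.16 Y0.34
G1 X12.66 Y2.89
G1 X14.00 Y7.00
M2 ; end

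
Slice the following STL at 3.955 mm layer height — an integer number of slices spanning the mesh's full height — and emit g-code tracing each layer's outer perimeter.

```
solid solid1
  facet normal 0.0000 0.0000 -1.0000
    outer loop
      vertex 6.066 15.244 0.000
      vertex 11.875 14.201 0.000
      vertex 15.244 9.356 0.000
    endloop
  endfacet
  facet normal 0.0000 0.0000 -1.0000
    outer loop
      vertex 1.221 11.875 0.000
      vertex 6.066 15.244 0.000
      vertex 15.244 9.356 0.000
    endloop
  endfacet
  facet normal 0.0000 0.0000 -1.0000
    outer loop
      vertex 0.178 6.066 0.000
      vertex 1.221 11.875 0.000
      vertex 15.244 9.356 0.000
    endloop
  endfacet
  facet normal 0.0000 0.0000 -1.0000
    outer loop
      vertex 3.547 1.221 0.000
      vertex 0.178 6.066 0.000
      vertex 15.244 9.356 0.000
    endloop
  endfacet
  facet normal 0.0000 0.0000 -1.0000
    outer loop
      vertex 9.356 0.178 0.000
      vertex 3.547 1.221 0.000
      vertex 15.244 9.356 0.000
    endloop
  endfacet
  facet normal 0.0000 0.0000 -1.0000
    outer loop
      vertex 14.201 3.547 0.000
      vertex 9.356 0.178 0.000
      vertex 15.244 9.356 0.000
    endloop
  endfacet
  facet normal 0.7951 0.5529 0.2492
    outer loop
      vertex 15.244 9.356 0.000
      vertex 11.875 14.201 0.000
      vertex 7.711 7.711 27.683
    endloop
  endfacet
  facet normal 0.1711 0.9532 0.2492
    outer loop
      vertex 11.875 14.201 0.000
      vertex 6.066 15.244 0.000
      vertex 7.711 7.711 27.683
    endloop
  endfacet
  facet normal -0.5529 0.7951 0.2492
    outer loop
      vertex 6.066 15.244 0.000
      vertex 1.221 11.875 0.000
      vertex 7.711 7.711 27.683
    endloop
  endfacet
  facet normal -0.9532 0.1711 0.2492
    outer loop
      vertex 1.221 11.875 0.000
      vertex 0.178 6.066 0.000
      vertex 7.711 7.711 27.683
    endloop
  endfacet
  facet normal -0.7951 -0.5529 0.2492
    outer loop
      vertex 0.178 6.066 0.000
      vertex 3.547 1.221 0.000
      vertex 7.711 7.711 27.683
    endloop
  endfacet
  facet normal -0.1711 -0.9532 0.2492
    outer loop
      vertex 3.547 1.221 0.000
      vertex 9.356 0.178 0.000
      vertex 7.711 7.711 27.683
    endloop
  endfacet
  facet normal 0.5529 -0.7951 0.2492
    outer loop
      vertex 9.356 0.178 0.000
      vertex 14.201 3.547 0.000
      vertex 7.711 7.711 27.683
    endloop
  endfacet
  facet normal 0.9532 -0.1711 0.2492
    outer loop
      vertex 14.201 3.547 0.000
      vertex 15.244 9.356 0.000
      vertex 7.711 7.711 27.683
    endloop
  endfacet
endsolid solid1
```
; perimeter-only toolpath
G21 ; units = mm
G90 ; absolute positioning
G28 ; home
; layer 1
G0 Z3.955
G0 X14.168 Y9.121
G1 X11.280 Y13.274
G1 X6.301 Y14.168
G1 X2.148 Y11.280
G1 X1.254 Y6.301
G1 X4.142 Y2.148
G1 X9.121 Y1.254
G1 X13.274 Y4.142
G1 X14.168 Y9.121
; layer 2
G0 Z7.909
G0 X13.092 Y8.886
G1 X10.685 Y12.347
G1 X6.536 Y13.092
G1 X3.075 Y10.685
G1 X2.330 Y6.536
G1 X4.737 Y3.075
G1 X8.886 Y2.330
G1 X12.347 Y4.737
G1 X13.092 Y8.886
; layer 3
G0 Z11.864
G0 X12.016 Y8.651
G1 X10.090 Y11.420
G1 X6.771 Y12.016
G1 X4.002 Y10.090
G1 X3.406 Y6.771
G1 X5.332 Y4.002
G1 X8.651 Y3.406
G1 X11.420 Y5.332
G1 X12.016 Y8.651
; layer 4
G0 Z15.819
G0 X10.939 Y8.416
G1 X9.496 Y10.492
G1 X7.006 Y10.939
G1 X4.930 Y9.496
G1 X4.483 Y7.006
G1 X5.926 Y4.930
G1 X8.416 Y4.483
G1 X10.492 Y5.926
G1 X10.939 Y8.416
; layer 5
G0 Z19.774
G0 X9.863 Y8.181
G1 X8.901 Y9.565
G1 X7.241 Y9.863
G1 X5.857 Y8.901
G1 X5.559 Y7.241
G1 X6.521 Y5.857
G1 X8.181 Y5.559
G1 X9.565 Y6.521
G1 X9.863 Y8.181
; layer 6
G0 Z23.728
G0 X8.787 Y7.946
G1 X8.306 Y8.638
G1 X7.476 Y8.787
G1 X6.784 Y8.306
G1 X6.635 Y7.476
G1 X7.116 Y6.784
G1 X7.946 Y6.635
G1 X8.638 Y7.116
G1 X8.787 Y7.946
M2 ; end

The solid is a regular 8-sided pyramid, base circumscribed radius ≈ 7.71 mm, apex at z ≈ 27.7 mm. Slicing at Δz = 3.955 mm — 7 equal slices spanning the solid's height, so layer i sits at z = i·h/7 — gives 6 non-empty perimeters. Each is a 8-segment closed polygon; G0 lifts to the layer z and rapids to the start vertex, then G1 traces the edges. The cross-section shrinks linearly with z (the slice at the apex is degenerate and omitted).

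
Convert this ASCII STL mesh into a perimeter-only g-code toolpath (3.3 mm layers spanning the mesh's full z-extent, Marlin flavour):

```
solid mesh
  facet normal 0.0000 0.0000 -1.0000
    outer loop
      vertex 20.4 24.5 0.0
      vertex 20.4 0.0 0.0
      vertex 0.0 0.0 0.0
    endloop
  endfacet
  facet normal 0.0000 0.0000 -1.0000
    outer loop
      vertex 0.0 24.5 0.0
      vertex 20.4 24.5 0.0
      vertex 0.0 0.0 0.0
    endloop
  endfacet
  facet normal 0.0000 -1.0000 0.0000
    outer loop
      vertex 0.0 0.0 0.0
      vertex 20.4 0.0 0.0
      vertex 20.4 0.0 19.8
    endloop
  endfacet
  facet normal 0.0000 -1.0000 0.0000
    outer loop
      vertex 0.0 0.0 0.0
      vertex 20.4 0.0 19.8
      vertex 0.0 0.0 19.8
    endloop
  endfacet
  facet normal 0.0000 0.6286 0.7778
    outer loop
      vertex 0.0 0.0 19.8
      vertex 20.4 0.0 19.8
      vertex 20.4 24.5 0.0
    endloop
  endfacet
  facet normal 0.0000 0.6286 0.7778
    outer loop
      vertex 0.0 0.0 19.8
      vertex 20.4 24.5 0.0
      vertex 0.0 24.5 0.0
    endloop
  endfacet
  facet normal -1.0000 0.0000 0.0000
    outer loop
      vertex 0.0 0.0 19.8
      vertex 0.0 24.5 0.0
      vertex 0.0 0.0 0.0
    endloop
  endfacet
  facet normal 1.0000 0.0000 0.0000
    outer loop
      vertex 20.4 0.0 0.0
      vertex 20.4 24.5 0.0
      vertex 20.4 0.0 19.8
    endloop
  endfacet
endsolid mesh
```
; perimeter-only toolpath
G21 ; units = mm
G90 ; absolute positioning
G28 ; home
; layer 1
G0 Z3.3
G0 X0.0 Y0.0
G1 X20.4 Y0.0
G1 X20.4 Y20.4
G1 X0.0 Y20.4
G1 X0.0 Y0.0
; layer 2
G0 Z6.6
G0 X0.0 Y0.0
G1 X20.4 Y0.0
G1 X20.4 Y16.3
G1 X0.0 Y16.3
G1 X0.0 Y0.0
; layer 3
G0 Z9.9
G0 X0.0 Y0.0
G1 X20.4 Y0.0
G1 X20.4 Y12.2
G1 X0.0 Y12.2
G1 X0.0 Y0.0
; layer 4
G0 Z13.2
G0 X0.0 Y0.0
G1 X20.4 Y0.0
G1 X20.4 Y8.2
G1 X0.0 Y8.2
G1 X0.0 Y0.0
; layer 5
G0 Z16.5
G0 X0.0 Y0.0
G1 X20.4 Y0.0
G1 X20.4 Y4.1
G1 X0.0 Y4.1
G1 X0.0 Y0.0
M2 ; end

The solid is a wedge (ramp): 20.4 × 24.5 mm base, rising to 19.8 mm along the y=0 edge and sloping linearly to z=0 at y=24.5. Slicing at Δz = 3.3 mm — 6 equal slices spanning the solid's height, so layer i sits at z = i·h/6 — gives 5 non-empty perimeters. Each is a 4-segment closed polygon; G0 lifts to the layer z and rapids to the start vertex, then G1 traces the edges. The cross-section shrinks linearly with z (the slice at the apex is degenerate and omitted).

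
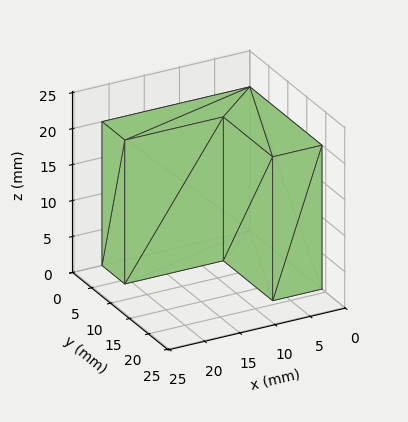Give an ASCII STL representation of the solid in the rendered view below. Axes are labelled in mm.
Reading the render: the shape is an L-shaped prism: outer 21 × 19 mm, arm thicknesses ≈ 6 mm (horizontal) and 7 mm (vertical), extruded 20 mm in z (dimensions read to the nearest mm from the axis ticks). For the STL, each face is triangulated and given an outward normal.

solid part
  facet normal 0.0000 0.0000 -1.0000
    outer loop
      vertex 21.00 6.00 0.00
      vertex 21.00 0.00 0.00
      vertex 0.00 0.00 0.00
    endloop
  endfacet
  facet normal 0.0000 0.0000 -1.0000
    outer loop
      vertex 7.00 6.00 0.00
      vertex 21.00 6.00 0.00
      vertex 0.00 0.00 0.00
    endloop
  endfacet
  facet normal 0.0000 0.0000 -1.0000
    outer loop
      vertex 7.00 19.00 0.00
      vertex 7.00 6.00 0.00
      vertex 0.00 0.00 0.00
    endloop
  endfacet
  facet normal 0.0000 0.0000 -1.0000
    outer loop
      vertex 0.00 19.00 0.00
      vertex 7.00 19.00 0.00
      vertex 0.00 0.00 0.00
    endloop
  endfacet
  facet normal 0.0000 0.0000 1.0000
    outer loop
      vertex 0.00 0.00 20.00
      vertex 21.00 0.00 20.00
      vertex 21.00 6.00 20.00
    endloop
  endfacet
  facet normal 0.0000 0.0000 1.0000
    outer loop
      vertex 0.00 0.00 20.00
      vertex 21.00 6.00 20.00
      vertex 7.00 6.00 20.00
    endloop
  endfacet
  facet normal 0.0000 0.0000 1.0000
    outer loop
      vertex 0.00 0.00 20.00
      vertex 7.00 6.00 20.00
      vertex 7.00 19.00 20.00
    endloop
  endfacet
  facet normal 0.0000 0.0000 1.0000
    outer loop
      vertex 0.00 0.00 20.00
      vertex 7.00 19.00 20.00
      vertex 0.00 19.00 20.00
    endloop
  endfacet
  facet normal 0.0000 -1.0000 0.0000
    outer loop
      vertex 0.00 0.00 0.00
      vertex 21.00 0.00 0.00
      vertex 21.00 0.00 20.00
    endloop
  endfacet
  facet normal 0.0000 -1.0000 0.0000
    outer loop
      vertex 0.00 0.00 0.00
      vertex 21.00 0.00 20.00
      vertex 0.00 0.00 20.00
    endloop
  endfacet
  facet normal 1.0000 0.0000 0.0000
    outer loop
      vertex 21.00 0.00 0.00
      vertex 21.00 6.00 0.00
      vertex 21.00 6.00 20.00
    endloop
  endfacet
  facet normal 1.0000 0.0000 0.0000
    outer loop
      vertex 21.00 0.00 0.00
      vertex 21.00 6.00 20.00
      vertex 21.00 0.00 20.00
    endloop
  endfacet
  facet normal 0.0000 1.0000 0.0000
    outer loop
      vertex 21.00 6.00 0.00
      vertex 7.00 6.00 0.00
      vertex 7.00 6.00 20.00
    endloop
  endfacet
  facet normal 0.0000 1.0000 0.0000
    outer loop
      vertex 21.00 6.00 0.00
      vertex 7.00 6.00 20.00
      vertex 21.00 6.00 20.00
    endloop
  endfacet
  facet normal 1.0000 0.0000 0.0000
    outer loop
      vertex 7.00 6.00 0.00
      vertex 7.00 19.00 0.00
      vertex 7.00 19.00 20.00
    endloop
  endfacet
  facet normal 1.0000 0.0000 0.0000
    outer loop
      vertex 7.00 6.00 0.00
      vertex 7.00 19.00 20.00
      vertex 7.00 6.00 20.00
    endloop
  endfacet
  facet normal 0.0000 1.0000 0.0000
    outer loop
      vertex 7.00 19.00 0.00
      vertex 0.00 19.00 0.00
      vertex 0.00 19.00 20.00
    endloop
  endfacet
  facet normal 0.0000 1.0000 0.0000
    outer loop
      vertex 7.00 19.00 0.00
      vertex 0.00 19.00 20.00
      vertex 7.00 19.00 20.00
    endloop
  endfacet
  facet normal -1.0000 0.0000 0.0000
    outer loop
      vertex 0.00 19.00 0.00
      vertex 0.00 0.00 0.00
      vertex 0.00 0.00 20.00
    endloop
  endfacet
  facet normal -1.0000 0.0000 0.0000
    outer loop
      vertex 0.00 19.00 0.00
      vertex 0.00 0.00 20.00
      vertex 0.00 19.00 20.00
    endloop
  endfacet
endsolid part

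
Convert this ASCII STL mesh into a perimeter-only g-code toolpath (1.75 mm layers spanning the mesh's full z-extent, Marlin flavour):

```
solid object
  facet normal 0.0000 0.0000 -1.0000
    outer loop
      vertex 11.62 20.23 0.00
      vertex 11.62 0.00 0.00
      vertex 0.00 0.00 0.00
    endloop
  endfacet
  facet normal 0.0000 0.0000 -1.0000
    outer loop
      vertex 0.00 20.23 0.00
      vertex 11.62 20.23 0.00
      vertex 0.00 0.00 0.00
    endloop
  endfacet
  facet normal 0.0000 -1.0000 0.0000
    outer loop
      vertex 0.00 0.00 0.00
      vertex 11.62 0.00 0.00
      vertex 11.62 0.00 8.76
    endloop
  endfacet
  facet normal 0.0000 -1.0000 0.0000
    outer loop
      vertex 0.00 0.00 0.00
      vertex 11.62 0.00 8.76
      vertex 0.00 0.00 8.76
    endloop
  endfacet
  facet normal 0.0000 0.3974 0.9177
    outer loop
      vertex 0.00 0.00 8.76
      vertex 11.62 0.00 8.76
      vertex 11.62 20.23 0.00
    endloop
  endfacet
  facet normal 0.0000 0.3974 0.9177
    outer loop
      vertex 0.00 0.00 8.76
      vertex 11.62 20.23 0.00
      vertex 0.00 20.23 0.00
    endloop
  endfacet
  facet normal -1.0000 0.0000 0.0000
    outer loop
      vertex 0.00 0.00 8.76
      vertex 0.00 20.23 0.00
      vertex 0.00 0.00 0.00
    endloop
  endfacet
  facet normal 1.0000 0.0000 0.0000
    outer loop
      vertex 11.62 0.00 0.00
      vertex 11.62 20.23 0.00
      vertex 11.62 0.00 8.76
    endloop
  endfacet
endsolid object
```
; perimeter-only toolpath
G21 ; units = mm
G90 ; absolute positioning
G28 ; home
; layer 1
G0 Z1.75
G0 X0.00 Y0.00
G1 X11.62 Y0.00
G1 X11.62 Y16.18
G1 X0.00 Y16.18
G1 X0.00 Y0.00
; layer 2
G0 Z3.50
G0 X0.00 Y0.00
G1 X11.62 Y0.00
G1 X11.62 Y12.14
G1 X0.00 Y12.14
G1 X0.00 Y0.00
; layer 3
G0 Z5.26
G0 X0.00 Y0.00
G1 X11.62 Y0.00
G1 X11.62 Y8.09
G1 X0.00 Y8.09
G1 X0.00 Y0.00
; layer 4
G0 Z7.01
G0 X0.00 Y0.00
G1 X11.62 Y0.00
G1 X11.62 Y4.05
G1 X0.00 Y4.05
G1 X0.00 Y0.00
M2 ; end

The solid is a wedge (ramp): 11.6 × 20.2 mm base, rising to 8.76 mm along the y=0 edge and sloping linearly to z=0 at y=20.2. Slicing at Δz = 1.75 mm — 5 equal slices spanning the solid's height, so layer i sits at z = i·h/5 — gives 4 non-empty perimeters. Each is a 4-segment closed polygon; G0 lifts to the layer z and rapids to the start vertex, then G1 traces the edges. The cross-section shrinks linearly with z (the slice at the apex is degenerate and omitted).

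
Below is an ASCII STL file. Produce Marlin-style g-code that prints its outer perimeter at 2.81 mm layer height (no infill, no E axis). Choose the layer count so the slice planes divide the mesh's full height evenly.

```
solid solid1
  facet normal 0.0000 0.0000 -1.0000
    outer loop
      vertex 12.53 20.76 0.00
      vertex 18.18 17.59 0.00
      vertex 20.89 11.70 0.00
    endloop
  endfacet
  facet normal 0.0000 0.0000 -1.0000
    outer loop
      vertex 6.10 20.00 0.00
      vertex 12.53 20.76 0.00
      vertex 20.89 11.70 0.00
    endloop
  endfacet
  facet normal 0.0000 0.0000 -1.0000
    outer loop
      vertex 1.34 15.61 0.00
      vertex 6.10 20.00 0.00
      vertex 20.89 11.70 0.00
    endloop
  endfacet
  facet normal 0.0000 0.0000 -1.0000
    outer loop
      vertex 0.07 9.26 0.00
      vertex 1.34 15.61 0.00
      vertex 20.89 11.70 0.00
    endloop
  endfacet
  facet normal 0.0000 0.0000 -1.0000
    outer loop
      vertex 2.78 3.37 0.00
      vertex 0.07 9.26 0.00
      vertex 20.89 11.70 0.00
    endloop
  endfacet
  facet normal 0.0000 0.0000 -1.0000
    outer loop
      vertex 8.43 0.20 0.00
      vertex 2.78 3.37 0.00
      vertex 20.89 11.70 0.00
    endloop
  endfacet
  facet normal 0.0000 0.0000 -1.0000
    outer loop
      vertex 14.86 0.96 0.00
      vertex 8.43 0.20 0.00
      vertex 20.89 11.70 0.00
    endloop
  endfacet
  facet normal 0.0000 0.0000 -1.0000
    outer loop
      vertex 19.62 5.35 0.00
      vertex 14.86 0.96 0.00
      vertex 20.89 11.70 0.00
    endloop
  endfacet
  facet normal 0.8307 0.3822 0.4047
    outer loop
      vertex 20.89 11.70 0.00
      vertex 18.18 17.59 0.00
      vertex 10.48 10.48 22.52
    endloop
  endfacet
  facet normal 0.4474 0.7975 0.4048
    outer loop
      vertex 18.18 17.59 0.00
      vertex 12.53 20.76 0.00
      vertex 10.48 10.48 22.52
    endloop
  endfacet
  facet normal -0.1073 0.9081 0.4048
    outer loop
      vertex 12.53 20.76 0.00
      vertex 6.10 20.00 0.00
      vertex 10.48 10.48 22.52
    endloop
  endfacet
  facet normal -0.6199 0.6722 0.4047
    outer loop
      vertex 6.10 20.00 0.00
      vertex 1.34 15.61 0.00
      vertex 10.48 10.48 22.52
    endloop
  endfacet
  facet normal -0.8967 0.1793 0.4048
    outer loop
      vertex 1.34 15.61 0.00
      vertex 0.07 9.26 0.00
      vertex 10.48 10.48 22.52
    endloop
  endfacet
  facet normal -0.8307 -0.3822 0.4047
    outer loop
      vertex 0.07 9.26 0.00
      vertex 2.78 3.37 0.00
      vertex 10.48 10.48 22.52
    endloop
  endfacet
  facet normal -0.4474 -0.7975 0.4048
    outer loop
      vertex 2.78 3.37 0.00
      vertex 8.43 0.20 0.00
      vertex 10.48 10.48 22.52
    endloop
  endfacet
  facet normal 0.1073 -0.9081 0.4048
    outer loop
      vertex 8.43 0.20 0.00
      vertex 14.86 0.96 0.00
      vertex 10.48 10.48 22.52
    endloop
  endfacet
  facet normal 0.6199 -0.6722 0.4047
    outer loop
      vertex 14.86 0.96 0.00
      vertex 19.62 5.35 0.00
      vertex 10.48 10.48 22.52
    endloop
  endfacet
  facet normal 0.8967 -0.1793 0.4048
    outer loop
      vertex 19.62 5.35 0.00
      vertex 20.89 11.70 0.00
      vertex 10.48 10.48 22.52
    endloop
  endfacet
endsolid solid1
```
; perimeter-only toolpath
G21 ; units = mm
G90 ; absolute positioning
G28 ; home
; layer 1
G0 Z2.81
G0 X19.59 Y11.55
G1 X17.22 Y16.70
G1 X12.27 Y19.48
G1 X6.65 Y18.81
G1 X2.48 Y14.97
G1 X1.37 Y9.41
G1 X3.74 Y4.26
G1 X8.69 Y1.49
G1 X14.31 Y2.15
G1 X18.48 Y5.99
G1 X19.59 Y11.55
; layer 2
G0 Z5.63
G0 X18.29 Y11.39
G1 X16.25 Y15.81
G1 X12.02 Y18.19
G1 X7.19 Y17.62
G1 X3.62 Y14.33
G1 X2.67 Y9.57
G1 X4.71 Y5.15
G1 X8.94 Y2.77
G1 X13.77 Y3.34
G1 X17.34 Y6.63
G1 X18.29 Y11.39
; layer 3
G0 Z8.45
G0 X16.99 Y11.24
G1 X15.29 Y14.92
G1 X11.76 Y16.91
G1 X7.74 Y16.43
G1 X4.77 Y13.69
G1 X3.97 Y9.72
G1 X5.67 Y6.04
G1 X9.20 Y4.05
G1 X13.22 Y4.53
G1 X16.19 Y7.27
G1 X16.99 Y11.24
; layer 4
G0 Z11.26
G0 X15.69 Y11.09
G1 X14.33 Y14.04
G1 X11.50 Y15.62
G1 X8.29 Y15.24
G1 X5.91 Y13.04
G1 X5.28 Y9.87
G1 X6.63 Y6.93
G1 X9.46 Y5.34
G1 X12.67 Y5.72
G1 X15.05 Y7.92
G1 X15.69 Y11.09
; layer 5
G0 Z14.07
G0 X14.38 Y10.94
G1 X13.37 Y13.15
G1 X11.25 Y14.34
G1 X8.84 Y14.05
G1 X7.05 Y12.40
G1 X6.58 Y10.02
G1 X7.59 Y7.81
G1 X9.71 Y6.63
G1 X12.12 Y6.91
G1 X13.91 Y8.56
G1 X14.38 Y10.94
; layer 6
G0 Z16.89
G0 X13.08 Y10.79
G1 X12.41 Y12.26
G1 X10.99 Y13.05
G1 X9.38 Y12.86
G1 X8.20 Y11.76
G1 X7.88 Y10.18
G1 X8.55 Y8.70
G1 X9.97 Y7.91
G1 X11.57 Y8.10
G1 X12.77 Y9.20
G1 X13.08 Y10.79
; layer 7
G0 Z19.70
G0 X11.78 Y10.63
G1 X11.44 Y11.37
G1 X10.74 Y11.77
G1 X9.93 Y11.67
G1 X9.34 Y11.12
G1 X9.18 Y10.33
G1 X9.52 Y9.59
G1 X10.22 Y9.20
G1 X11.03 Y9.29
G1 X11.62 Y9.84
G1 X11.78 Y10.63
M2 ; end

The solid is a regular 10-sided pyramid, base circumscribed radius ≈ 10.5 mm, apex at z ≈ 22.5 mm. Slicing at Δz = 2.81 mm — 8 equal slices spanning the solid's height, so layer i sits at z = i·h/8 — gives 7 non-empty perimeters. Each is a 10-segment closed polygon; G0 lifts to the layer z and rapids to the start vertex, then G1 traces the edges. The cross-section shrinks linearly with z (the slice at the apex is degenerate and omitted).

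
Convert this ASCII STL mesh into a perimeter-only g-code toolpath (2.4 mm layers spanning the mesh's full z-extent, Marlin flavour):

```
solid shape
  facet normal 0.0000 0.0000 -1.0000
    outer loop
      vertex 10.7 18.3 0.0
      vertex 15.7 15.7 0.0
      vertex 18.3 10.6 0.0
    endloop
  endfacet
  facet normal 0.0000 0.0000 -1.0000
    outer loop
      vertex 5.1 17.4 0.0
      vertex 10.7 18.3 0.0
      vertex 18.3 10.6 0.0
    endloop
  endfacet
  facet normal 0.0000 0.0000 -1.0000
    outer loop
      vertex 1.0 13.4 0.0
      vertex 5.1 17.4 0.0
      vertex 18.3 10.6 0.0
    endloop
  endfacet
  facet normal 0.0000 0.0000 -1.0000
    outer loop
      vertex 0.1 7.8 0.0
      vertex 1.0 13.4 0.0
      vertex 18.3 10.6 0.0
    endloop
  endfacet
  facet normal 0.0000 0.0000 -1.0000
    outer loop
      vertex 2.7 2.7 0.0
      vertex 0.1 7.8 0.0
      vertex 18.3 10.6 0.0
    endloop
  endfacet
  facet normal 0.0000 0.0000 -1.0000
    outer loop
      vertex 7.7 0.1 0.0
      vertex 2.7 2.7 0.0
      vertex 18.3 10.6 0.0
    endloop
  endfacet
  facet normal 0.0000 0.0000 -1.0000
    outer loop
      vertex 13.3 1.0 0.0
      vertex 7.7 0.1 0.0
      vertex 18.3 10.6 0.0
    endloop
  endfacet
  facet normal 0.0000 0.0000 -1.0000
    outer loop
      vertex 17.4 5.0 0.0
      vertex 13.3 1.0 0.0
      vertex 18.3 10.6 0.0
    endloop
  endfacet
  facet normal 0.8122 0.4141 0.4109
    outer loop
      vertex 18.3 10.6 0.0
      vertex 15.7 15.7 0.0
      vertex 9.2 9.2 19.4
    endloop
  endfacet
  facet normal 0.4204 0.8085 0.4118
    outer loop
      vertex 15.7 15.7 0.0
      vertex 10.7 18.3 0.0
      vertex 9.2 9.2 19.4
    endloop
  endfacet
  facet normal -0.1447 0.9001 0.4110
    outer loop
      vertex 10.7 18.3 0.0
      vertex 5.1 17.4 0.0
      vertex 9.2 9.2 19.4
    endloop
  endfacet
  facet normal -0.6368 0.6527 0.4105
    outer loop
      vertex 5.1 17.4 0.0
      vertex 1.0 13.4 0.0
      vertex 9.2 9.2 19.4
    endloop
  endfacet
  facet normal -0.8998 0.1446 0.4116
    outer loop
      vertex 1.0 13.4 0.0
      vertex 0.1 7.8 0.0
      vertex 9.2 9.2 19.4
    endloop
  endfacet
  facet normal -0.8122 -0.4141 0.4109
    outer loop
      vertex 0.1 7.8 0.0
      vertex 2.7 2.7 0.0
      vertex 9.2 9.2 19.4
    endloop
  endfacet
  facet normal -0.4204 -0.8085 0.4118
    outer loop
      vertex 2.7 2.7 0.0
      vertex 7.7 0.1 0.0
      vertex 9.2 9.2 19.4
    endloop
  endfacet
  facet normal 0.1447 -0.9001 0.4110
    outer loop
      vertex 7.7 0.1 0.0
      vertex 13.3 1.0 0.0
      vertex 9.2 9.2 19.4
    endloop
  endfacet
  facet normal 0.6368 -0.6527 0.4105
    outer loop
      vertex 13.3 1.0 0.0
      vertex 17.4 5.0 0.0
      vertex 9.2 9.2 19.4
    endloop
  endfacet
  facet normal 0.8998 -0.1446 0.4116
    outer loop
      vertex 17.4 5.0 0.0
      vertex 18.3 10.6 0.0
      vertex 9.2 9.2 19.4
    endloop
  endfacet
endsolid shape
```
; perimeter-only toolpath
G21 ; units = mm
G90 ; absolute positioning
G28 ; home
; layer 1
G0 Z2.4
G0 X17.2 Y10.4
G1 X14.9 Y14.9
G1 X10.5 Y17.2
G1 X5.6 Y16.4
G1 X2.0 Y12.9
G1 X1.2 Y8.0
G1 X3.5 Y3.5
G1 X7.9 Y1.2
G1 X12.8 Y2.0
G1 X16.4 Y5.5
G1 X17.2 Y10.4
; layer 2
G0 Z4.8
G0 X16.0 Y10.2
G1 X14.1 Y14.1
G1 X10.3 Y16.0
G1 X6.1 Y15.3
G1 X3.0 Y12.4
G1 X2.4 Y8.1
G1 X4.3 Y4.3
G1 X8.1 Y2.4
G1 X12.3 Y3.0
G1 X15.3 Y6.0
G1 X16.0 Y10.2
; layer 3
G0 Z7.3
G0 X14.9 Y10.1
G1 X13.3 Y13.3
G1 X10.1 Y14.9
G1 X6.6 Y14.3
G1 X4.1 Y11.8
G1 X3.5 Y8.3
G1 X5.1 Y5.1
G1 X8.3 Y3.5
G1 X11.8 Y4.1
G1 X14.3 Y6.6
G1 X14.9 Y10.1
; layer 4
G0 Z9.7
G0 X13.8 Y9.9
G1 X12.4 Y12.4
G1 X9.9 Y13.8
G1 X7.1 Y13.3
G1 X5.1 Y11.3
G1 X4.6 Y8.5
G1 X5.9 Y5.9
G1 X8.4 Y4.6
G1 X11.2 Y5.1
G1 X13.3 Y7.1
G1 X13.8 Y9.9
; layer 5
G0 Z12.1
G0 X12.6 Y9.7
G1 X11.6 Y11.6
G1 X9.8 Y12.6
G1 X7.7 Y12.3
G1 X6.1 Y10.8
G1 X5.8 Y8.7
G1 X6.8 Y6.8
G1 X8.6 Y5.8
G1 X10.7 Y6.1
G1 X12.3 Y7.6
G1 X12.6 Y9.7
; layer 6
G0 Z14.5
G0 X11.5 Y9.5
G1 X10.8 Y10.8
G1 X9.6 Y11.5
G1 X8.2 Y11.2
G1 X7.1 Y10.2
G1 X6.9 Y8.8
G1 X7.6 Y7.6
G1 X8.8 Y6.9
G1 X10.2 Y7.1
G1 X11.2 Y8.1
G1 X11.5 Y9.5
; layer 7
G0 Z17.0
G0 X10.3 Y9.4
G1 X10.0 Y10.0
G1 X9.4 Y10.3
G1 X8.7 Y10.2
G1 X8.2 Y9.7
G1 X8.1 Y9.0
G1 X8.4 Y8.4
G1 X9.0 Y8.1
G1 X9.7 Y8.2
G1 X10.2 Y8.7
G1 X10.3 Y9.4
M2 ; end

The solid is a regular 10-sided pyramid, base circumscribed radius ≈ 9.2 mm, apex at z ≈ 19.4 mm. Slicing at Δz = 2.4 mm — 8 equal slices spanning the solid's height, so layer i sits at z = i·h/8 — gives 7 non-empty perimeters. Each is a 10-segment closed polygon; G0 lifts to the layer z and rapids to the start vertex, then G1 traces the edges. The cross-section shrinks linearly with z (the slice at the apex is degenerate and omitted).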